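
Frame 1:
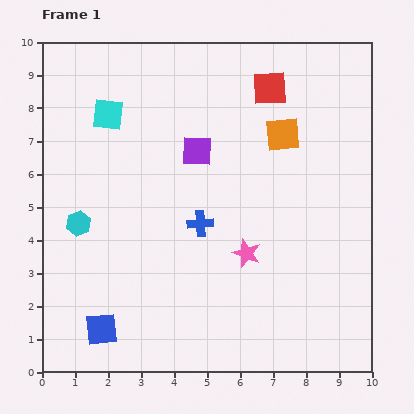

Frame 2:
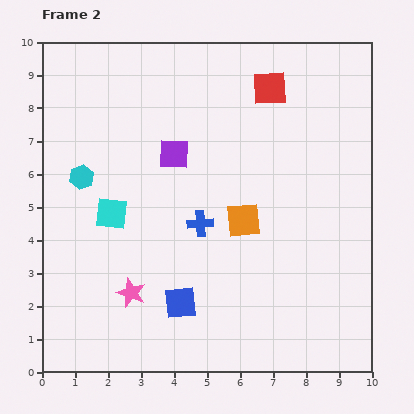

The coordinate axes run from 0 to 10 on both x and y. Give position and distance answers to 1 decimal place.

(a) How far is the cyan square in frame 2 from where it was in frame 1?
3.0

The cyan square moved from (2.0, 7.8) to (2.1, 4.8), a distance of √(0.1² + 3.0²) ≈ 3.0.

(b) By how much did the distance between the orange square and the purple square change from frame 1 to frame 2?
+0.3

Distance in frame 1: 2.6. Distance in frame 2: 2.9.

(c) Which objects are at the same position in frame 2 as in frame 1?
the blue cross, the red square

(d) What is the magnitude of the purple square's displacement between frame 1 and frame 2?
0.7

The purple square moved from (4.7, 6.7) to (4.0, 6.6), a distance of √(0.7² + 0.1²) ≈ 0.7.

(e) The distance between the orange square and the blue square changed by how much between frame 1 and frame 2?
-5.0

Distance in frame 1: 8.1. Distance in frame 2: 3.1.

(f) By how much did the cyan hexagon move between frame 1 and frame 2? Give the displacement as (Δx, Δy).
(0.1, 1.4)

The cyan hexagon was at (1.1, 4.5) in frame 1 and (1.2, 5.9) in frame 2.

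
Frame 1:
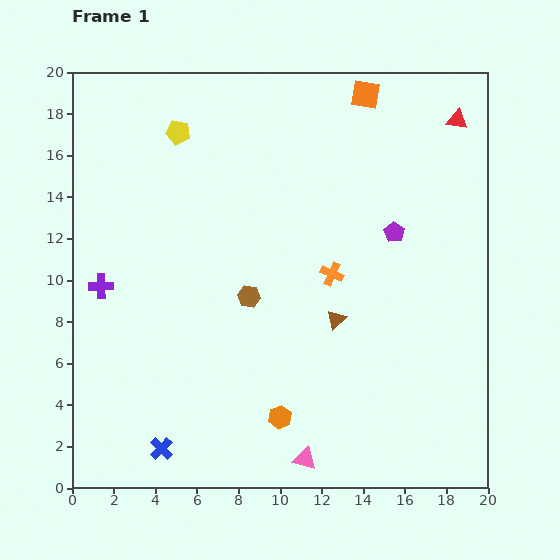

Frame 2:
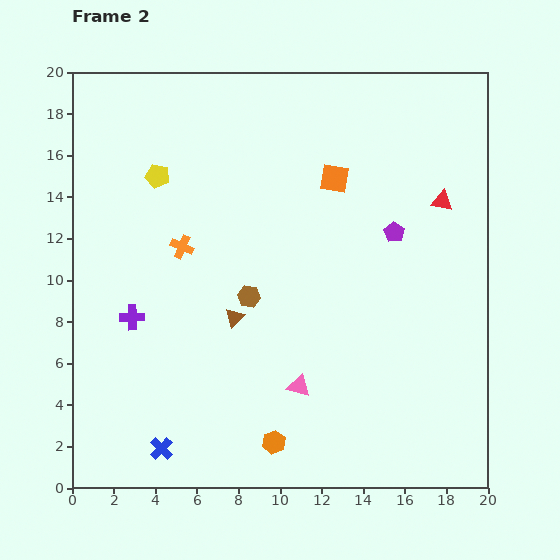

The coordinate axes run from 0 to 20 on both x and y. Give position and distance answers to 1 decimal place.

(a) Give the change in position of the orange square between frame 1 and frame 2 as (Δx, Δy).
(-1.5, -4.0)

The orange square was at (14.1, 18.9) in frame 1 and (12.6, 14.9) in frame 2.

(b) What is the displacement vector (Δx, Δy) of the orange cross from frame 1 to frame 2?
(-7.2, 1.3)

The orange cross was at (12.5, 10.3) in frame 1 and (5.3, 11.6) in frame 2.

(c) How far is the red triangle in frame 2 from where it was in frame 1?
4.0

The red triangle moved from (18.5, 17.7) to (17.8, 13.8), a distance of √(0.7² + 3.9²) ≈ 4.0.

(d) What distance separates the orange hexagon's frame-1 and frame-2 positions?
1.2

The orange hexagon moved from (10.0, 3.4) to (9.7, 2.2), a distance of √(0.3² + 1.2²) ≈ 1.2.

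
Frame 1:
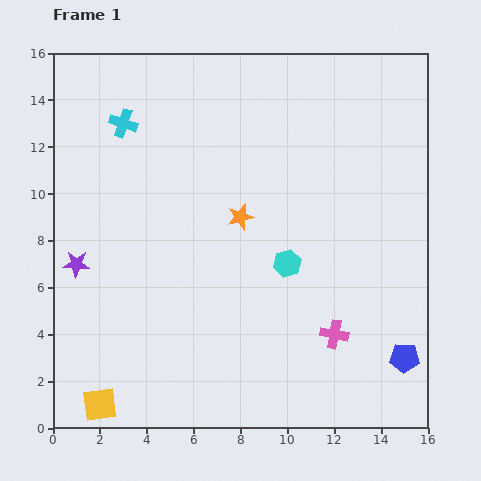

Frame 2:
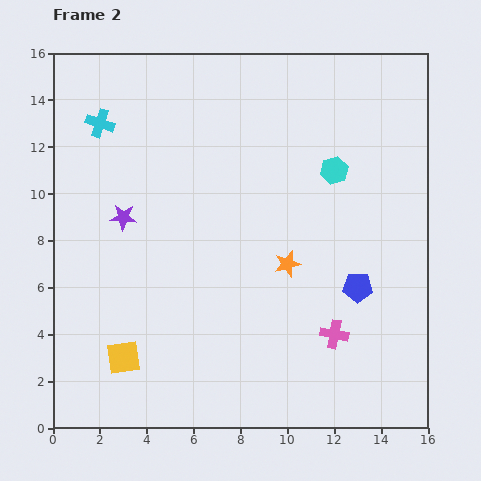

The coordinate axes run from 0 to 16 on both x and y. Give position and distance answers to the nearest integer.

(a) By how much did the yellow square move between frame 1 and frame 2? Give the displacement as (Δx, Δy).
(1, 2)

The yellow square was at (2, 1) in frame 1 and (3, 3) in frame 2.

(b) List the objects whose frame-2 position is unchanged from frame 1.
the pink cross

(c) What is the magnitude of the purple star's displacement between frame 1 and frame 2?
3

The purple star moved from (1, 7) to (3, 9), a distance of √(2² + 2²) ≈ 3.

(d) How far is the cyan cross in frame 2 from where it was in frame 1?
1

The cyan cross moved from (3, 13) to (2, 13), a distance of √(1² + 0²) ≈ 1.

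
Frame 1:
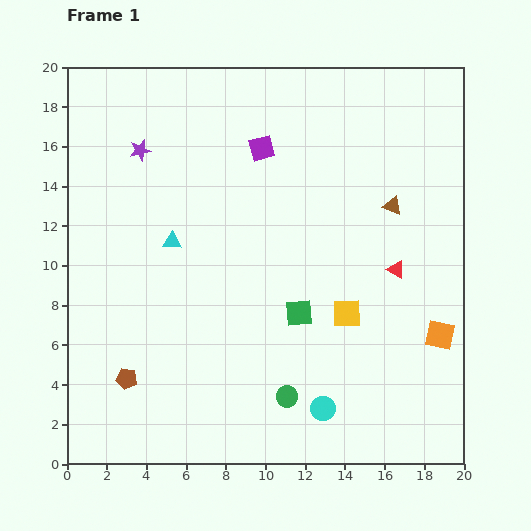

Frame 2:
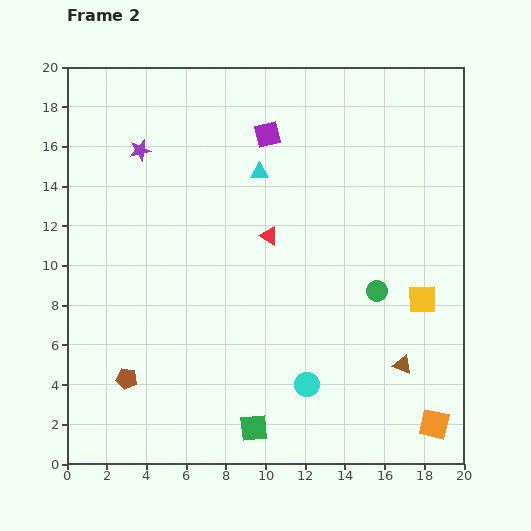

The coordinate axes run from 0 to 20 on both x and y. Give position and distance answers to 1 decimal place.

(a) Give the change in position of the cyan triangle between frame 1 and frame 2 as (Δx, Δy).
(4.4, 3.5)

The cyan triangle was at (5.3, 11.2) in frame 1 and (9.7, 14.7) in frame 2.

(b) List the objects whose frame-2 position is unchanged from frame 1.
the purple star, the brown pentagon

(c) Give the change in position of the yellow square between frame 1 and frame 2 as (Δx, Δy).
(3.8, 0.7)

The yellow square was at (14.1, 7.6) in frame 1 and (17.9, 8.3) in frame 2.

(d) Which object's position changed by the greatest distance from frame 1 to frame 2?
the brown triangle

(moved 8.0; next 7.0)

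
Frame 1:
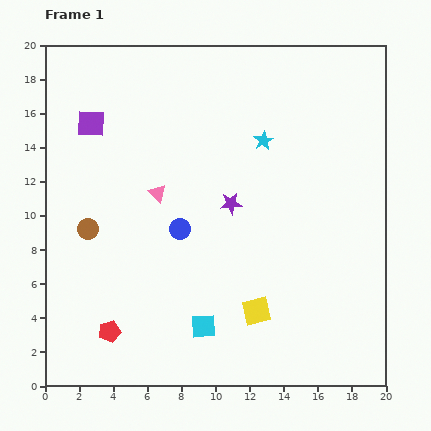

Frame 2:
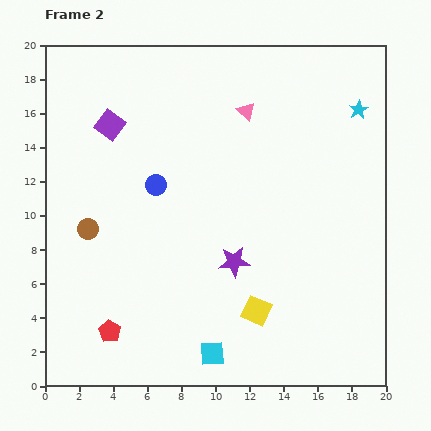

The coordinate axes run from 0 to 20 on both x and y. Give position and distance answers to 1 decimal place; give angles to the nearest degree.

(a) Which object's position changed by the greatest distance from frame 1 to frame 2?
the pink triangle

(moved 7.1; next 5.9)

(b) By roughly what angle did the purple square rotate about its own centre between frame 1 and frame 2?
34° clockwise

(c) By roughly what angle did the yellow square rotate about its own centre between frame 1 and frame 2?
37° clockwise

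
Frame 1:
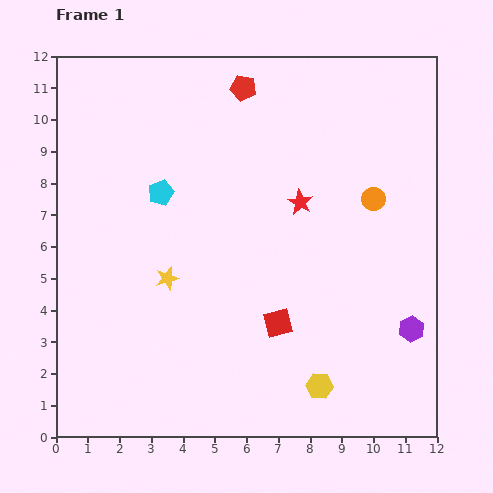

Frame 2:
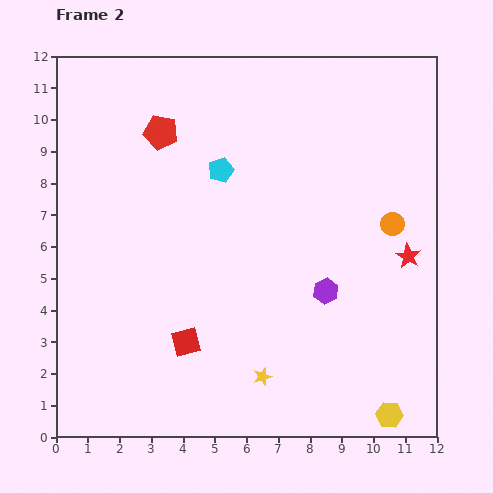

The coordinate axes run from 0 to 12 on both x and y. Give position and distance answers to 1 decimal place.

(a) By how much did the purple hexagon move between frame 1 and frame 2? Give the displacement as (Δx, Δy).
(-2.7, 1.2)

The purple hexagon was at (11.2, 3.4) in frame 1 and (8.5, 4.6) in frame 2.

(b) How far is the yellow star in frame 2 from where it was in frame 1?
4.3

The yellow star moved from (3.5, 5.0) to (6.5, 1.9), a distance of √(3.0² + 3.1²) ≈ 4.3.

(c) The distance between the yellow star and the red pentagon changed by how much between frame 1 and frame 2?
+1.8

Distance in frame 1: 6.5. Distance in frame 2: 8.3.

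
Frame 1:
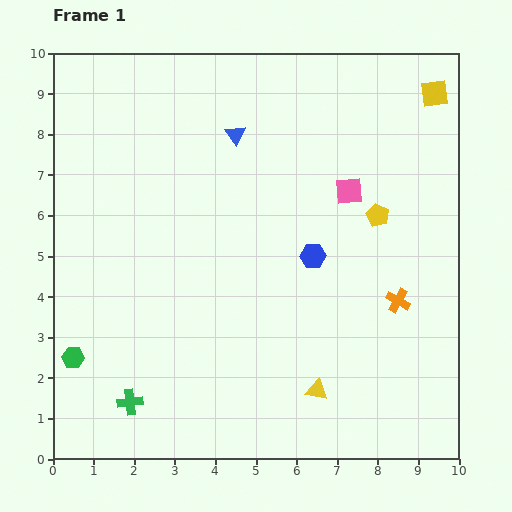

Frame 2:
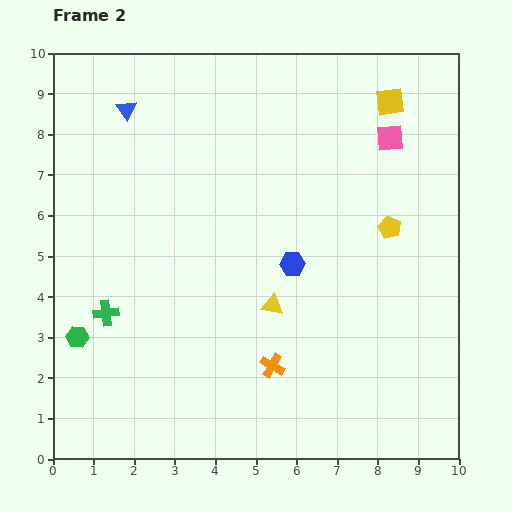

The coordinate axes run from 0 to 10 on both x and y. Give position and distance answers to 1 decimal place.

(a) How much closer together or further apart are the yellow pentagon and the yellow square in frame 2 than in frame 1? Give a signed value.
-0.2

Distance in frame 1: 3.3. Distance in frame 2: 3.1.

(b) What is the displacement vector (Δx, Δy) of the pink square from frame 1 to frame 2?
(1.0, 1.3)

The pink square was at (7.3, 6.6) in frame 1 and (8.3, 7.9) in frame 2.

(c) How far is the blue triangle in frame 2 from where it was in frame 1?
2.8

The blue triangle moved from (4.5, 8.0) to (1.8, 8.6), a distance of √(2.7² + 0.6²) ≈ 2.8.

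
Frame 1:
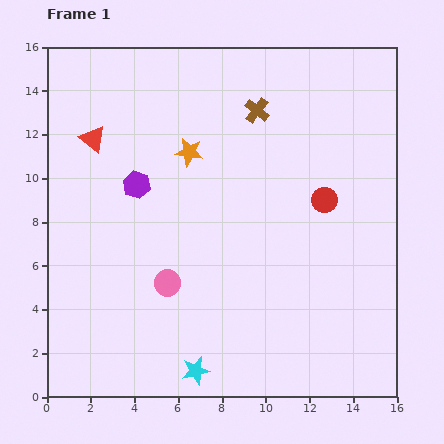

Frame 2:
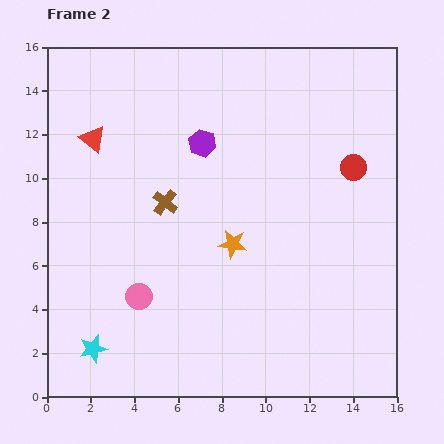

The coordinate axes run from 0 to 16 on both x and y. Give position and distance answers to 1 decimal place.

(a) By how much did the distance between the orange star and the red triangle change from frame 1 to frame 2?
+3.6

Distance in frame 1: 4.4. Distance in frame 2: 8.0.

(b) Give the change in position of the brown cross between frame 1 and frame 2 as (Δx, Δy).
(-4.2, -4.2)

The brown cross was at (9.6, 13.1) in frame 1 and (5.4, 8.9) in frame 2.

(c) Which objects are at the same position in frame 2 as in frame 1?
the red triangle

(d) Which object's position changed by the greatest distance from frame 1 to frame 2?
the brown cross

(moved 5.9; next 4.8)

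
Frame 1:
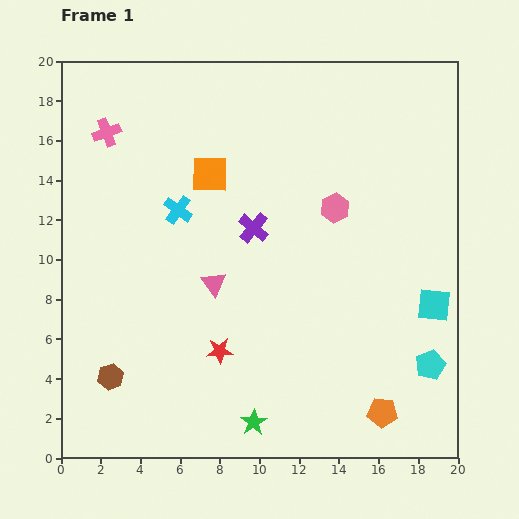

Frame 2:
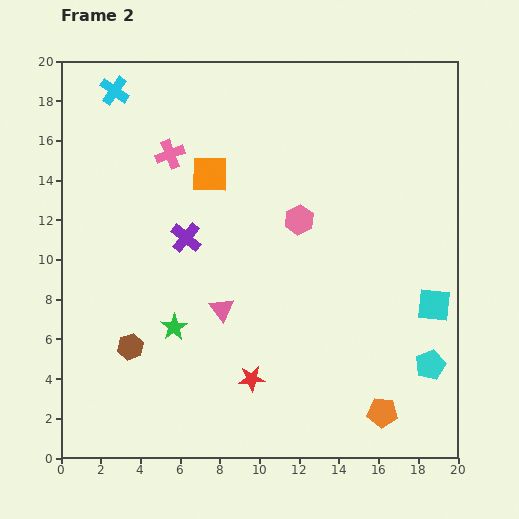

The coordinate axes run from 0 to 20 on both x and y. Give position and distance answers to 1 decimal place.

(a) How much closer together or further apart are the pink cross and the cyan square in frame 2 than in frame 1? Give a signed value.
-3.4

Distance in frame 1: 18.7. Distance in frame 2: 15.3.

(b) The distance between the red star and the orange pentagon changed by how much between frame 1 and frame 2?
-2.0

Distance in frame 1: 8.8. Distance in frame 2: 6.8.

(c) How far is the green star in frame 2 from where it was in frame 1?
6.2

The green star moved from (9.7, 1.8) to (5.7, 6.6), a distance of √(4.0² + 4.8²) ≈ 6.2.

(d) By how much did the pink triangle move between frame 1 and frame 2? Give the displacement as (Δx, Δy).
(0.4, -1.3)

The pink triangle was at (7.7, 8.8) in frame 1 and (8.1, 7.5) in frame 2.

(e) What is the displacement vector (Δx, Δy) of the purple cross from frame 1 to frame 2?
(-3.4, -0.5)

The purple cross was at (9.7, 11.6) in frame 1 and (6.3, 11.1) in frame 2.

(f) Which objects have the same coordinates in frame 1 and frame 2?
the orange square, the cyan pentagon, the cyan square, the orange pentagon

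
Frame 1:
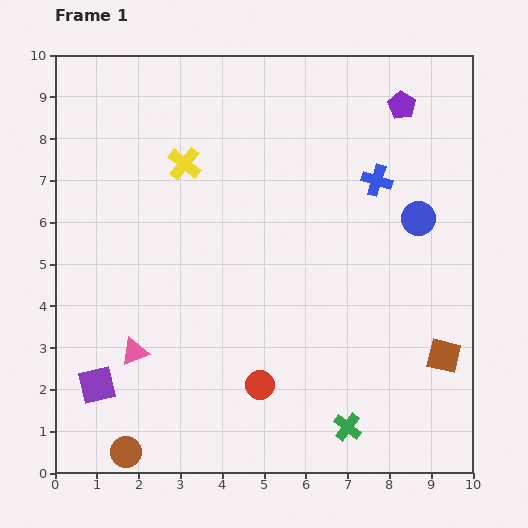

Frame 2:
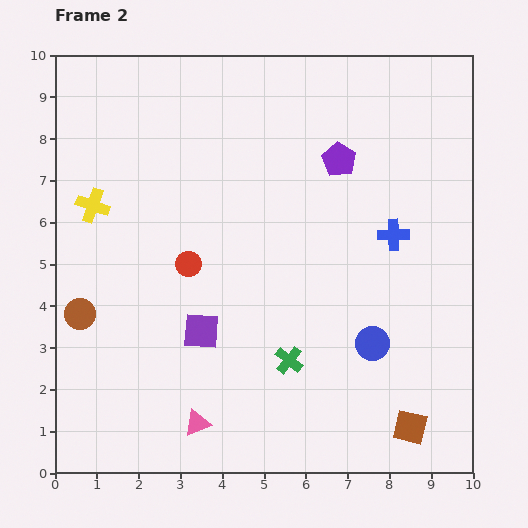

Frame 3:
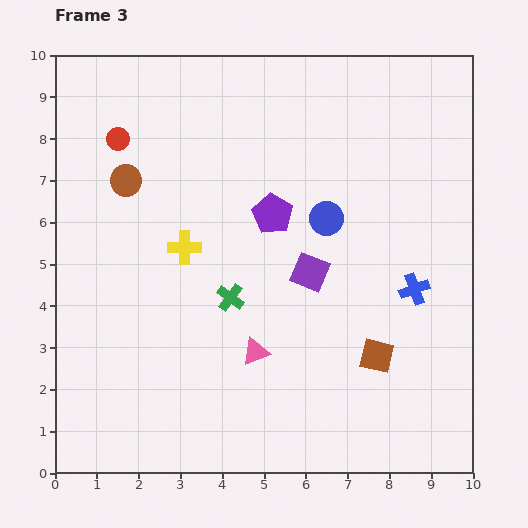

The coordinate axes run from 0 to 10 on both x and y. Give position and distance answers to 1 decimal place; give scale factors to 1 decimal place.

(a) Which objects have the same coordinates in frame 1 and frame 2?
none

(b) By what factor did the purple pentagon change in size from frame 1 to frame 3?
1.4×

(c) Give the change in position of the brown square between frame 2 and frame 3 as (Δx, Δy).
(-0.8, 1.7)

The brown square was at (8.5, 1.1) in frame 2 and (7.7, 2.8) in frame 3.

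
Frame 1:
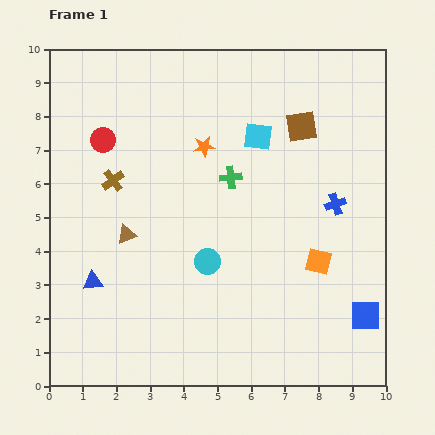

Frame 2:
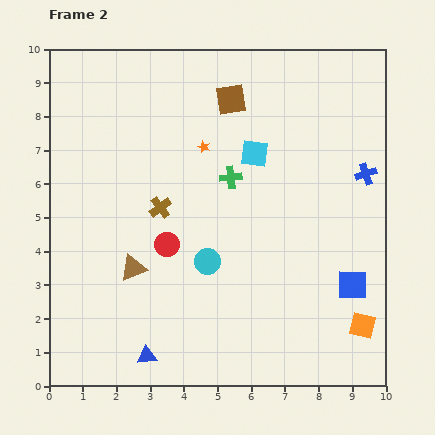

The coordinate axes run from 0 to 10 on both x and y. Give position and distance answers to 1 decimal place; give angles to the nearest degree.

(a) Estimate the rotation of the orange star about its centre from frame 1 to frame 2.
29° clockwise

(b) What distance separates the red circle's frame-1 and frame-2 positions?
3.6

The red circle moved from (1.6, 7.3) to (3.5, 4.2), a distance of √(1.9² + 3.1²) ≈ 3.6.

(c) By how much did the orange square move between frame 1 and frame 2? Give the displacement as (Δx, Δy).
(1.3, -1.9)

The orange square was at (8.0, 3.7) in frame 1 and (9.3, 1.8) in frame 2.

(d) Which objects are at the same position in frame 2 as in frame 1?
the cyan circle, the orange star, the green cross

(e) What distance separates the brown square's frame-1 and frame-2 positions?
2.2

The brown square moved from (7.5, 7.7) to (5.4, 8.5), a distance of √(2.1² + 0.8²) ≈ 2.2.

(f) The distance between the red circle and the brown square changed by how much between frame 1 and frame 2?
-1.2

Distance in frame 1: 5.9. Distance in frame 2: 4.7.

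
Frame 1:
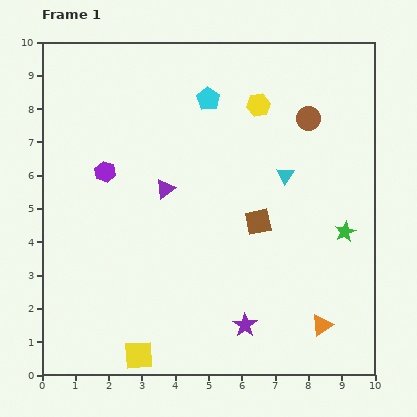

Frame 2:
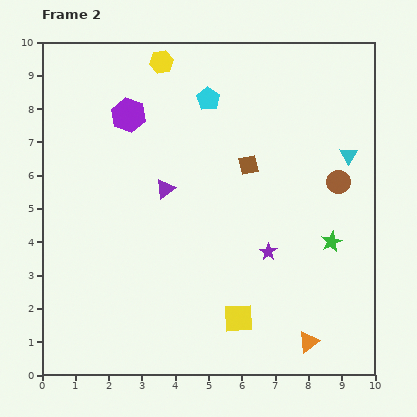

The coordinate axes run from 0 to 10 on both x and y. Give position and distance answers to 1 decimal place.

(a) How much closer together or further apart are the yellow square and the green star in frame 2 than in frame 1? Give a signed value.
-3.6

Distance in frame 1: 7.2. Distance in frame 2: 3.6.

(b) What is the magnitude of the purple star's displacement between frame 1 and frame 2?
2.3

The purple star moved from (6.1, 1.5) to (6.8, 3.7), a distance of √(0.7² + 2.2²) ≈ 2.3.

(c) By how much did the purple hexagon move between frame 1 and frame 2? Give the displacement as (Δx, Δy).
(0.7, 1.7)

The purple hexagon was at (1.9, 6.1) in frame 1 and (2.6, 7.8) in frame 2.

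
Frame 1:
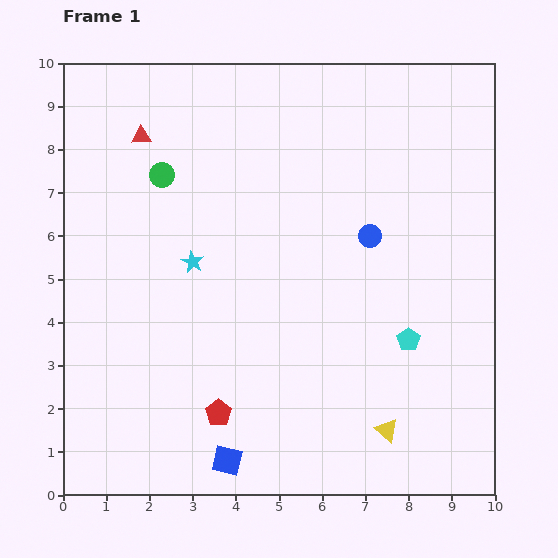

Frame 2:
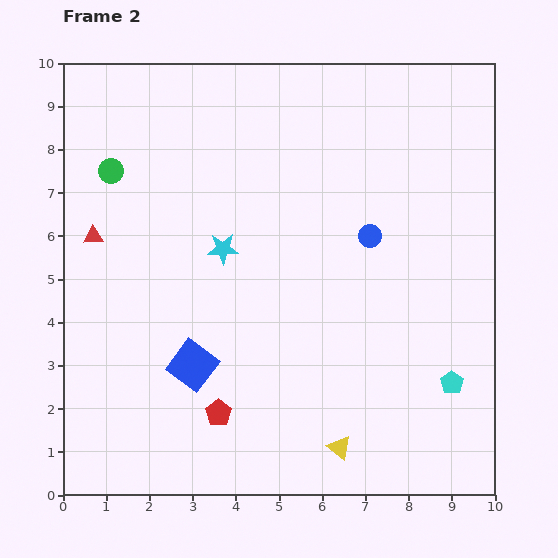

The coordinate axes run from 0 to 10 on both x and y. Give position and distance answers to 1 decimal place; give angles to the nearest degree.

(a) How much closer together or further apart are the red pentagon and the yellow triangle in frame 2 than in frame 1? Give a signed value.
-1.0

Distance in frame 1: 3.9. Distance in frame 2: 2.9.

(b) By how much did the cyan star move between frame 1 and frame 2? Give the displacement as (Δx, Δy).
(0.7, 0.3)

The cyan star was at (3.0, 5.4) in frame 1 and (3.7, 5.7) in frame 2.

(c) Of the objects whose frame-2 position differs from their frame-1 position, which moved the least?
the cyan star

(moved 0.8)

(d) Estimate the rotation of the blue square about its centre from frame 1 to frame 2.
25° clockwise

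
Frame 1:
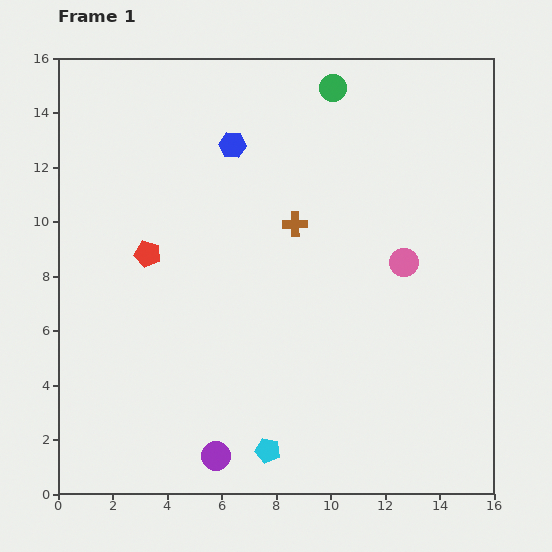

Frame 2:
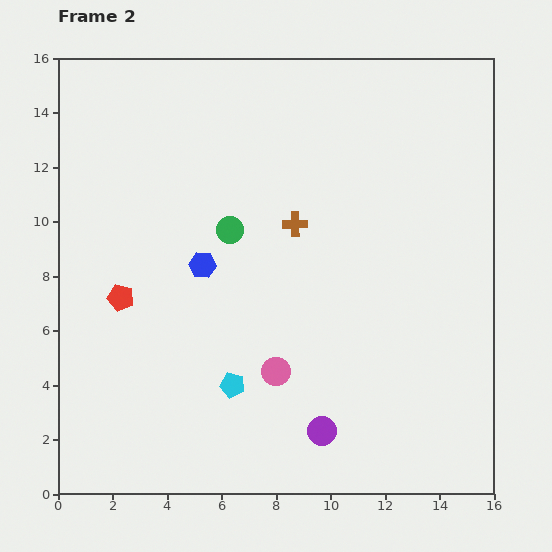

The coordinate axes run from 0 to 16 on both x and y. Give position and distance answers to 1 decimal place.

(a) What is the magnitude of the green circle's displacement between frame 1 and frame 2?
6.4

The green circle moved from (10.1, 14.9) to (6.3, 9.7), a distance of √(3.8² + 5.2²) ≈ 6.4.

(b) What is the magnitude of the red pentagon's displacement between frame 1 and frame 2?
1.9

The red pentagon moved from (3.3, 8.8) to (2.3, 7.2), a distance of √(1.0² + 1.6²) ≈ 1.9.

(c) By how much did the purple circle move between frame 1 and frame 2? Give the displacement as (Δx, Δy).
(3.9, 0.9)

The purple circle was at (5.8, 1.4) in frame 1 and (9.7, 2.3) in frame 2.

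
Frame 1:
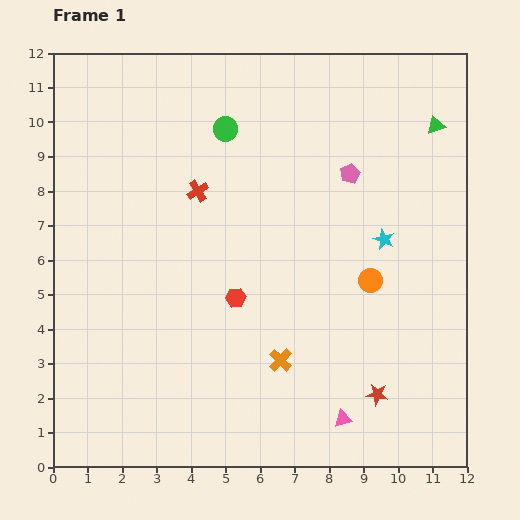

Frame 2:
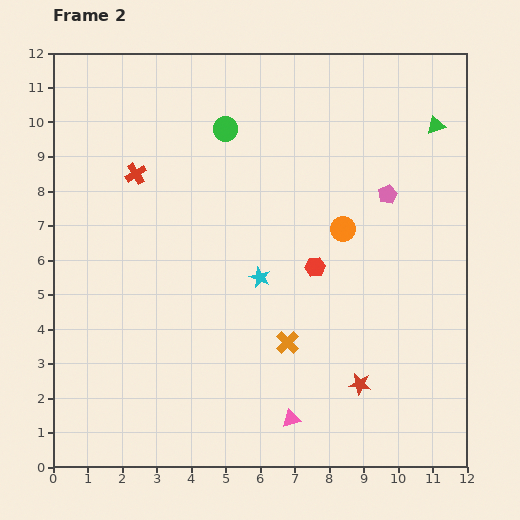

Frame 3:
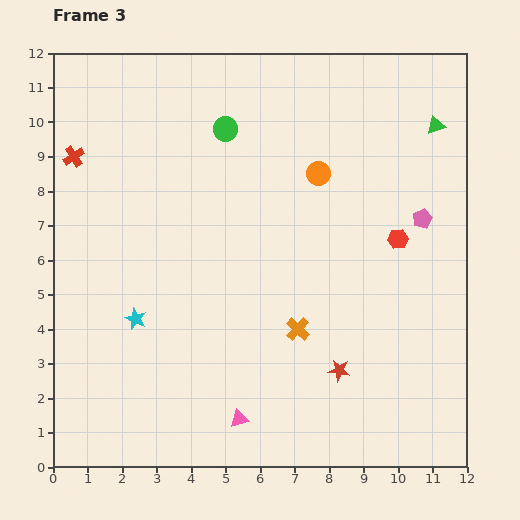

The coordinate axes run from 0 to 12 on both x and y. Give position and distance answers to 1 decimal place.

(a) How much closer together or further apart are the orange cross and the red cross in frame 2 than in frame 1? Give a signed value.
+1.1

Distance in frame 1: 5.5. Distance in frame 2: 6.6.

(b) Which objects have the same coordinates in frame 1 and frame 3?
the green triangle, the green circle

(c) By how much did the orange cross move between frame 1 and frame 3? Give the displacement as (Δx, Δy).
(0.5, 0.9)

The orange cross was at (6.6, 3.1) in frame 1 and (7.1, 4.0) in frame 3.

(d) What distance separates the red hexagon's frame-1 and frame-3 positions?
5.0

The red hexagon moved from (5.3, 4.9) to (10.0, 6.6), a distance of √(4.7² + 1.7²) ≈ 5.0.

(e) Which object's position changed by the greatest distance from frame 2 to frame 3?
the cyan star

(moved 3.8; next 2.5)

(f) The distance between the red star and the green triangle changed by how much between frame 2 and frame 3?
-0.2

Distance in frame 2: 7.8. Distance in frame 3: 7.6.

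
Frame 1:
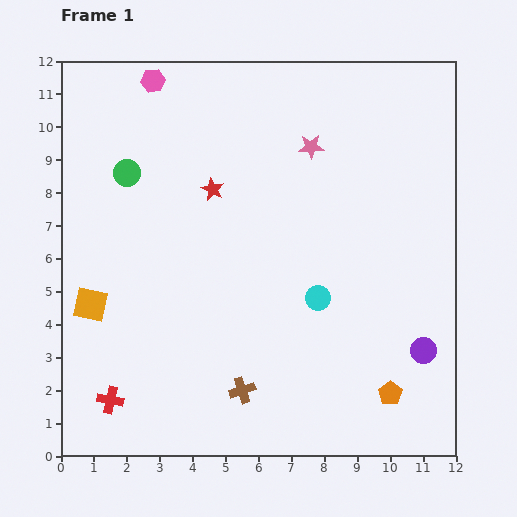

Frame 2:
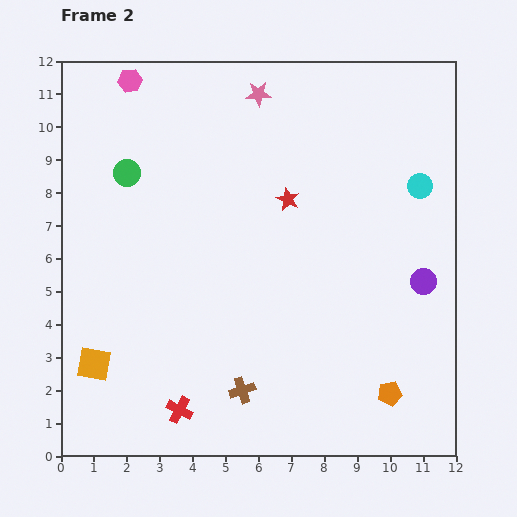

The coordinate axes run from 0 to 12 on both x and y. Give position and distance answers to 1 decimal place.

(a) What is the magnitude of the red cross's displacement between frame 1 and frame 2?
2.1

The red cross moved from (1.5, 1.7) to (3.6, 1.4), a distance of √(2.1² + 0.3²) ≈ 2.1.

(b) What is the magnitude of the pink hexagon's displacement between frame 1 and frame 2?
0.7

The pink hexagon moved from (2.8, 11.4) to (2.1, 11.4), a distance of √(0.7² + 0.0²) ≈ 0.7.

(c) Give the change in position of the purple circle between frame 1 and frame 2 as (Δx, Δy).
(0.0, 2.1)

The purple circle was at (11.0, 3.2) in frame 1 and (11.0, 5.3) in frame 2.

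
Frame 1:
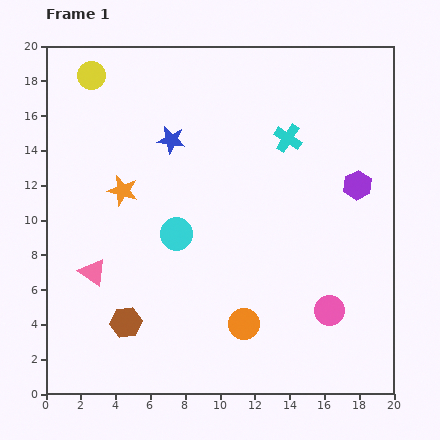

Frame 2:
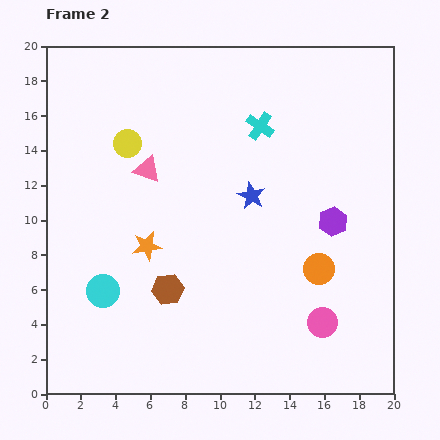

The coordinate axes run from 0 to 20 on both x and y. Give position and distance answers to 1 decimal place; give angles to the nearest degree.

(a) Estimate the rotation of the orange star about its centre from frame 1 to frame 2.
25° counter-clockwise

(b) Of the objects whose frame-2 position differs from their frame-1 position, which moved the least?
the pink circle

(moved 0.8)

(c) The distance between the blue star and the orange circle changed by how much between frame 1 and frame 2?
-5.7

Distance in frame 1: 11.4. Distance in frame 2: 5.7.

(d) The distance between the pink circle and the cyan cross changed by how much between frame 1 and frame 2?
+1.7

Distance in frame 1: 10.2. Distance in frame 2: 11.9.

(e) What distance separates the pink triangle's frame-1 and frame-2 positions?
6.7

The pink triangle moved from (2.7, 7.0) to (5.8, 12.9), a distance of √(3.1² + 5.9²) ≈ 6.7.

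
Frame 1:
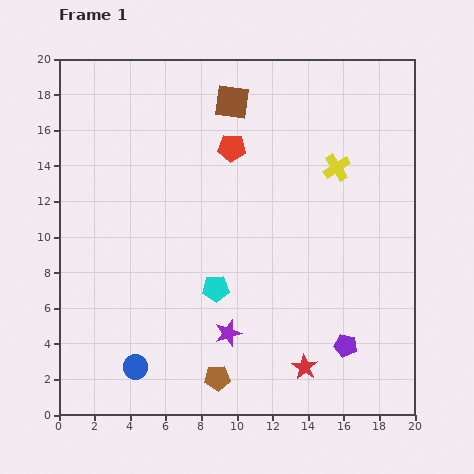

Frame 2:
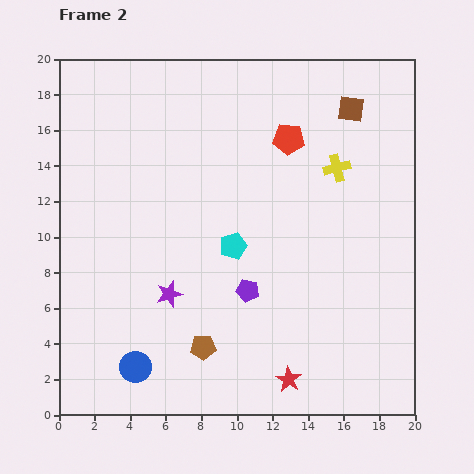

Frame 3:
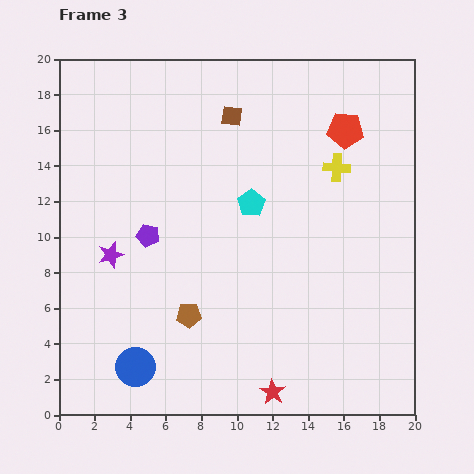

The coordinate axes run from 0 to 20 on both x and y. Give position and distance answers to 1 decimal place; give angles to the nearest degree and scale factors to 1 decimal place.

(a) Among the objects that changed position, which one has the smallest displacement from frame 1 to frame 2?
the red star

(moved 1.1)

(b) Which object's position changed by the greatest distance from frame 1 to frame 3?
the purple pentagon

(moved 12.7; next 7.9)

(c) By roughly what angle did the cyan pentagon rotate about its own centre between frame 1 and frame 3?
30° counter-clockwise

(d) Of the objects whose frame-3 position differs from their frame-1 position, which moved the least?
the brown square

(moved 0.8)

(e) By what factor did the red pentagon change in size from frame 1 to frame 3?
1.3×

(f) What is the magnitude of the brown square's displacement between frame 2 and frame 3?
6.7

The brown square moved from (16.4, 17.2) to (9.7, 16.8), a distance of √(6.7² + 0.4²) ≈ 6.7.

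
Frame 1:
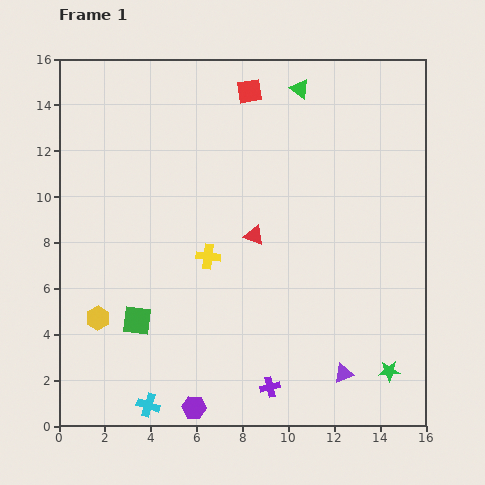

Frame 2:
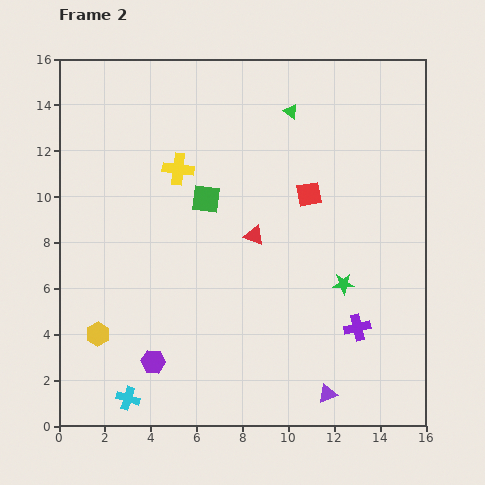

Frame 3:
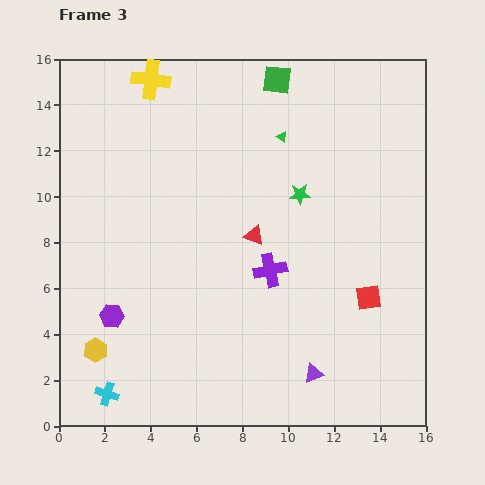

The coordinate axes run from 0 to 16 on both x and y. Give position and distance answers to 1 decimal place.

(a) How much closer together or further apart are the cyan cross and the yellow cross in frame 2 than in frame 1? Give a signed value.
+3.2

Distance in frame 1: 7.0. Distance in frame 2: 10.2.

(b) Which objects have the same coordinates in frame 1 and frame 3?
the red triangle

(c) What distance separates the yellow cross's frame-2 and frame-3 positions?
4.1

The yellow cross moved from (5.2, 11.2) to (4.0, 15.1), a distance of √(1.2² + 3.9²) ≈ 4.1.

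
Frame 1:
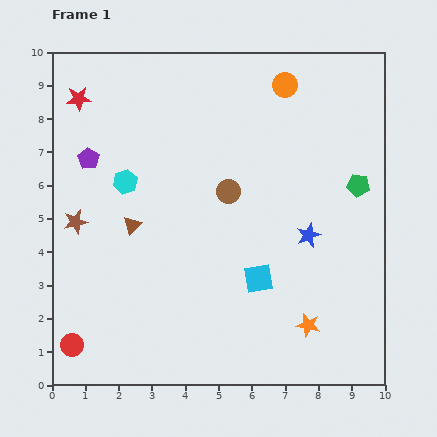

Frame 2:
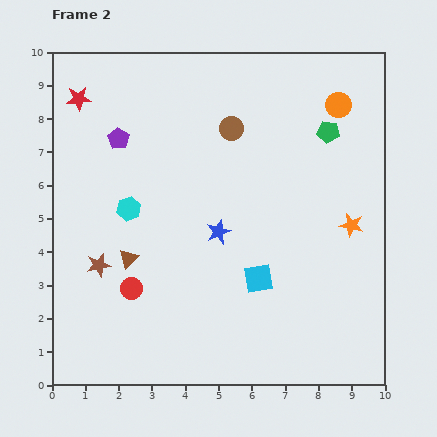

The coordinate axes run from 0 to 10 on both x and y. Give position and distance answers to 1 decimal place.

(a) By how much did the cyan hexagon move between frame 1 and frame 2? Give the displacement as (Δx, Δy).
(0.1, -0.8)

The cyan hexagon was at (2.2, 6.1) in frame 1 and (2.3, 5.3) in frame 2.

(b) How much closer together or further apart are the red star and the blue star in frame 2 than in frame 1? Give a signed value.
-2.2

Distance in frame 1: 8.0. Distance in frame 2: 5.8.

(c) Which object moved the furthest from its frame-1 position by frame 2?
the orange star

(moved 3.3; next 2.7)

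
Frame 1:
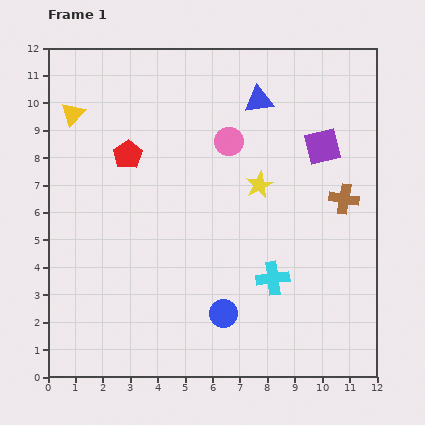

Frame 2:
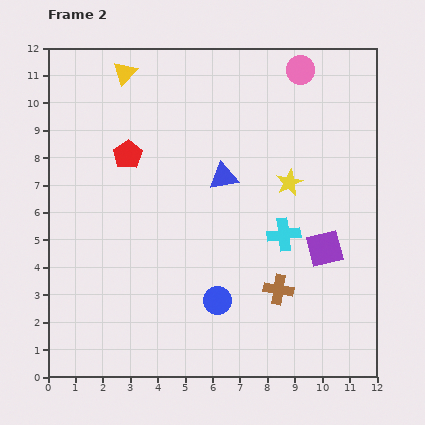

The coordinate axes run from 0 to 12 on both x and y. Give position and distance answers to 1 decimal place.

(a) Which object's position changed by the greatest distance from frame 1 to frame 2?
the brown cross

(moved 4.1; next 3.7)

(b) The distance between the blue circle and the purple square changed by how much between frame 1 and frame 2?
-2.8

Distance in frame 1: 7.1. Distance in frame 2: 4.3.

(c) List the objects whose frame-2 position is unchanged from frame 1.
the red pentagon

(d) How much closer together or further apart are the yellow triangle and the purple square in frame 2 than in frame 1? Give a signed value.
+0.5

Distance in frame 1: 9.2. Distance in frame 2: 9.7.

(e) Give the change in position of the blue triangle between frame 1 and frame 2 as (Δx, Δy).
(-1.3, -2.8)

The blue triangle was at (7.7, 10.1) in frame 1 and (6.4, 7.3) in frame 2.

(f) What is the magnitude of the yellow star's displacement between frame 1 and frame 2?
1.1

The yellow star moved from (7.7, 7.0) to (8.8, 7.1), a distance of √(1.1² + 0.1²) ≈ 1.1.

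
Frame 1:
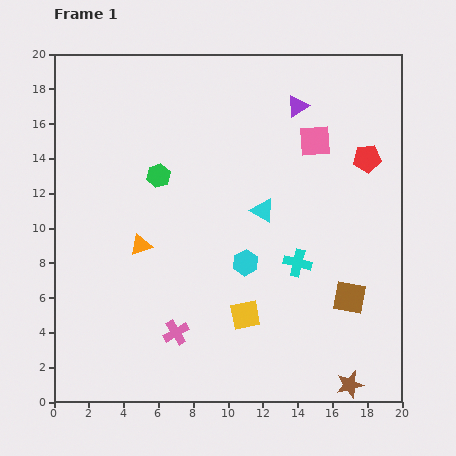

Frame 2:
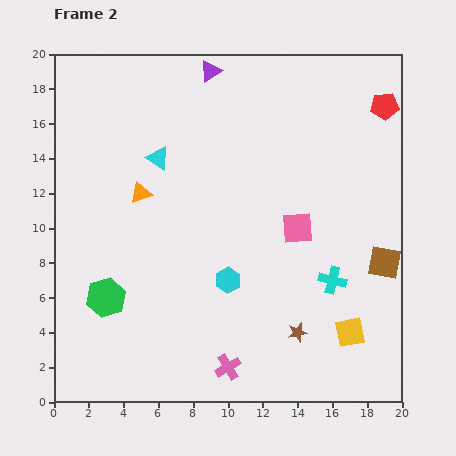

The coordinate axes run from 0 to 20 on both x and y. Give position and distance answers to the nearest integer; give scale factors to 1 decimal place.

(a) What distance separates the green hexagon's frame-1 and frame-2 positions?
8

The green hexagon moved from (6, 13) to (3, 6), a distance of √(3² + 7²) ≈ 8.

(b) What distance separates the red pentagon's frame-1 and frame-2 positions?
3

The red pentagon moved from (18, 14) to (19, 17), a distance of √(1² + 3²) ≈ 3.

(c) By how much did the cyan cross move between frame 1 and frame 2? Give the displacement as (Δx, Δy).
(2, -1)

The cyan cross was at (14, 8) in frame 1 and (16, 7) in frame 2.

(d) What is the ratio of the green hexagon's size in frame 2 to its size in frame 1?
1.7×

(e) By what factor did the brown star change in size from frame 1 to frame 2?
0.7×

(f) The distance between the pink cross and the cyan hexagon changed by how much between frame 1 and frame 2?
-1

Distance in frame 1: 6. Distance in frame 2: 5.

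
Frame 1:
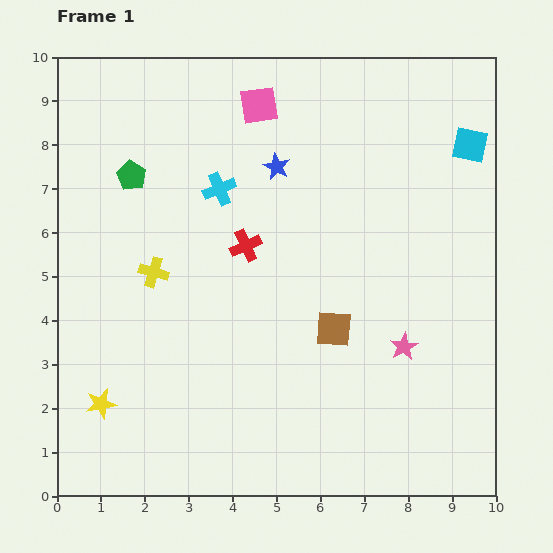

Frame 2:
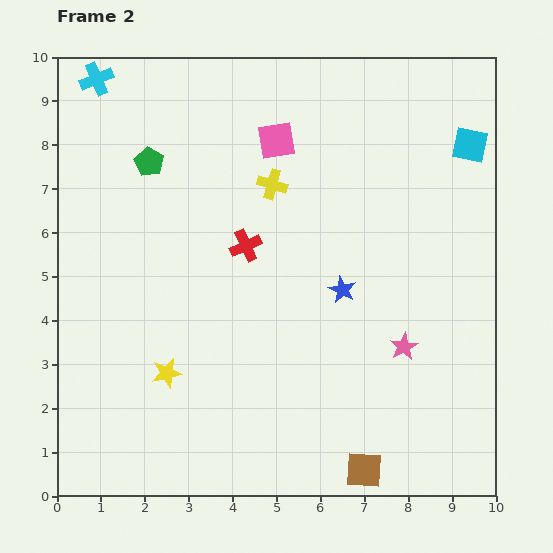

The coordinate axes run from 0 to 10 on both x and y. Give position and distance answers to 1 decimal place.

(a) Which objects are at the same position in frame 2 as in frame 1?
the red cross, the pink star, the cyan square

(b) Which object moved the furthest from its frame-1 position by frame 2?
the cyan cross

(moved 3.8; next 3.4)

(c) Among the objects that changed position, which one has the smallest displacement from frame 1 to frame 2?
the green pentagon

(moved 0.5)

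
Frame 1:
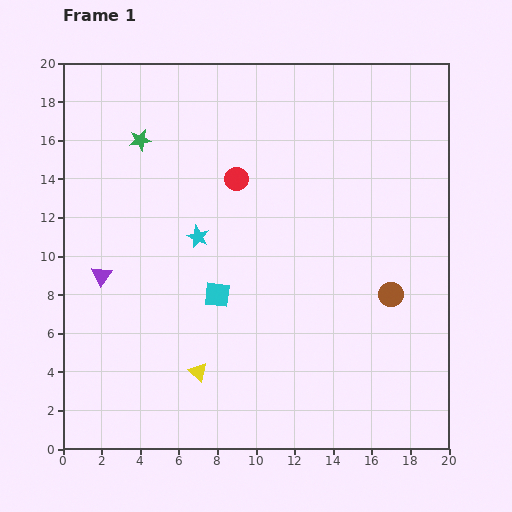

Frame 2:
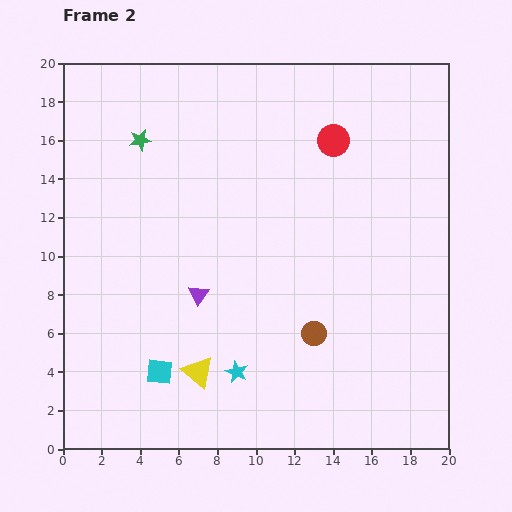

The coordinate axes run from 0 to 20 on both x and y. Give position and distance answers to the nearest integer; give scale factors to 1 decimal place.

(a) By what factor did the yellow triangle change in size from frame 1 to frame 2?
1.7×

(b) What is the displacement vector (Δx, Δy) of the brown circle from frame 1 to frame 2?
(-4, -2)

The brown circle was at (17, 8) in frame 1 and (13, 6) in frame 2.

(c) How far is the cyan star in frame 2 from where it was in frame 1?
7

The cyan star moved from (7, 11) to (9, 4), a distance of √(2² + 7²) ≈ 7.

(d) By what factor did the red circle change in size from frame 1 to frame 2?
1.4×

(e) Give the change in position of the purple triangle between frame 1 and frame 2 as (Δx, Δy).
(5, -1)

The purple triangle was at (2, 9) in frame 1 and (7, 8) in frame 2.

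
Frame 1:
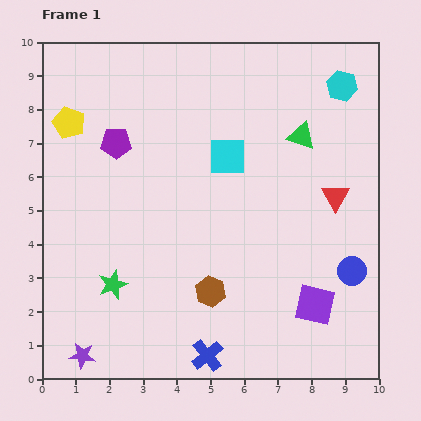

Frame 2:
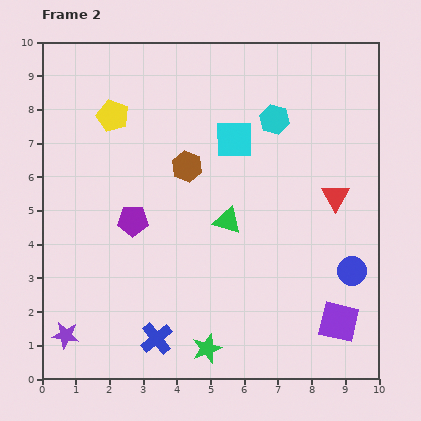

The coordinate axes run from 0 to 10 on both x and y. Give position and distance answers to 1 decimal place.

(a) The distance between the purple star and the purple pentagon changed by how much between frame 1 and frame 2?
-2.5

Distance in frame 1: 6.4. Distance in frame 2: 3.9.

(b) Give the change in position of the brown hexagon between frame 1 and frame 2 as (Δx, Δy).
(-0.7, 3.7)

The brown hexagon was at (5.0, 2.6) in frame 1 and (4.3, 6.3) in frame 2.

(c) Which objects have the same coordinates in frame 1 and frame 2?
the red triangle, the blue circle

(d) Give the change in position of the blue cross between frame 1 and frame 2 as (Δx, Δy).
(-1.5, 0.5)

The blue cross was at (4.9, 0.7) in frame 1 and (3.4, 1.2) in frame 2.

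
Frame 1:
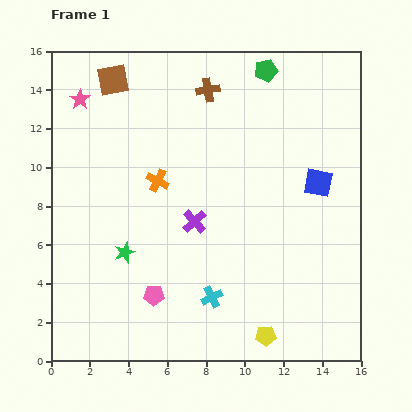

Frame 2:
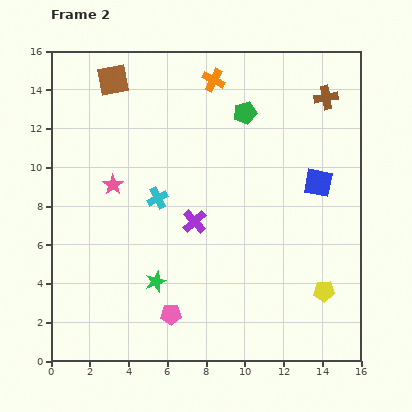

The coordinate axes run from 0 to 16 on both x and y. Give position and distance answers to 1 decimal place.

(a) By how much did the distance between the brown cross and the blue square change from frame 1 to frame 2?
-3.1

Distance in frame 1: 7.5. Distance in frame 2: 4.4.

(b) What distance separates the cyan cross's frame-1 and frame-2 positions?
5.8

The cyan cross moved from (8.3, 3.3) to (5.5, 8.4), a distance of √(2.8² + 5.1²) ≈ 5.8.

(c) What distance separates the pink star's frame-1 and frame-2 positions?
4.7

The pink star moved from (1.5, 13.5) to (3.2, 9.1), a distance of √(1.7² + 4.4²) ≈ 4.7.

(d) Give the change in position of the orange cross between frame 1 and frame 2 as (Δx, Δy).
(2.9, 5.2)

The orange cross was at (5.5, 9.3) in frame 1 and (8.4, 14.5) in frame 2.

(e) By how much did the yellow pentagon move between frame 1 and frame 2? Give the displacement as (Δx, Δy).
(3.0, 2.3)

The yellow pentagon was at (11.1, 1.3) in frame 1 and (14.1, 3.6) in frame 2.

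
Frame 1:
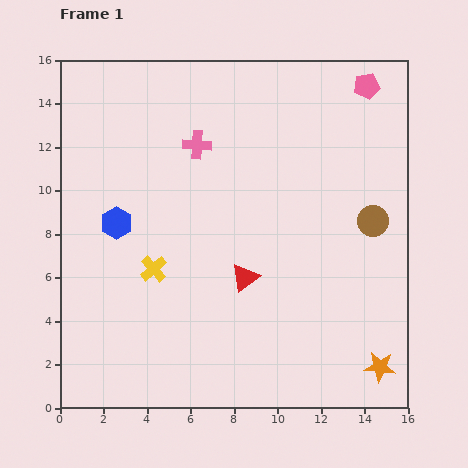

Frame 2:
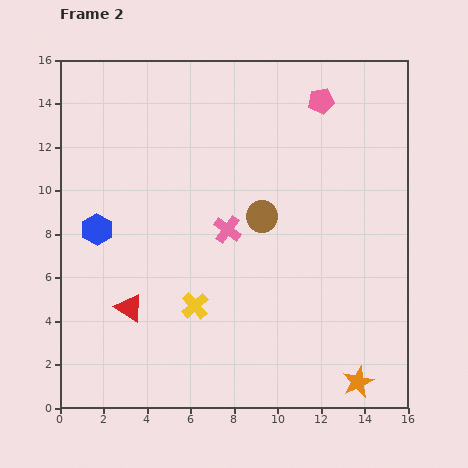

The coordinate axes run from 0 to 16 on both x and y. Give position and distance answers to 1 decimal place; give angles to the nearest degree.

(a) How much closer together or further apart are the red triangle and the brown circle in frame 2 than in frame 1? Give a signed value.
+1.0

Distance in frame 1: 6.4. Distance in frame 2: 7.4.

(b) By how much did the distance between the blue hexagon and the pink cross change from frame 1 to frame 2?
+0.8

Distance in frame 1: 5.2. Distance in frame 2: 6.0.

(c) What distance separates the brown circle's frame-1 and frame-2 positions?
5.1

The brown circle moved from (14.4, 8.6) to (9.3, 8.8), a distance of √(5.1² + 0.2²) ≈ 5.1.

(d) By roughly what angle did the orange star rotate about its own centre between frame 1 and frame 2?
30° counter-clockwise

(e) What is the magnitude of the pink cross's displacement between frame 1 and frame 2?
4.1

The pink cross moved from (6.3, 12.1) to (7.7, 8.2), a distance of √(1.4² + 3.9²) ≈ 4.1.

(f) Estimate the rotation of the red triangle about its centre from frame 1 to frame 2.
50° counter-clockwise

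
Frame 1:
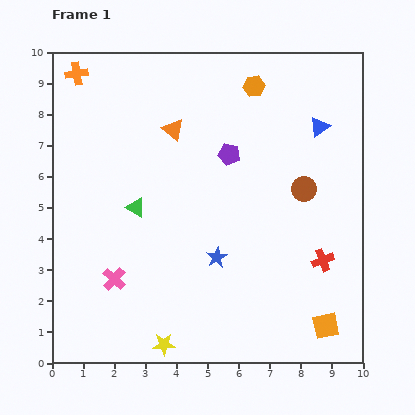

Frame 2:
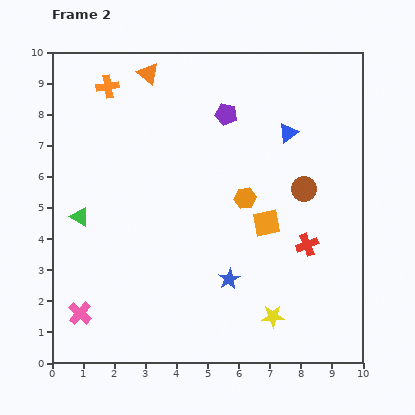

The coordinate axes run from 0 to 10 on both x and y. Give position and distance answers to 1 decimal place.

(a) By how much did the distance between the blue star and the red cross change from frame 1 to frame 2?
-0.7

Distance in frame 1: 3.4. Distance in frame 2: 2.7.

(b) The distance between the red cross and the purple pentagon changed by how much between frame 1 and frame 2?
+0.4

Distance in frame 1: 4.5. Distance in frame 2: 4.9.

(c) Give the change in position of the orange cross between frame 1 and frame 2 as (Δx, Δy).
(1.0, -0.4)

The orange cross was at (0.8, 9.3) in frame 1 and (1.8, 8.9) in frame 2.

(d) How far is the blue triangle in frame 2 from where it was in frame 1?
1.0

The blue triangle moved from (8.6, 7.6) to (7.6, 7.4), a distance of √(1.0² + 0.2²) ≈ 1.0.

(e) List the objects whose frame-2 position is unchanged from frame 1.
the brown circle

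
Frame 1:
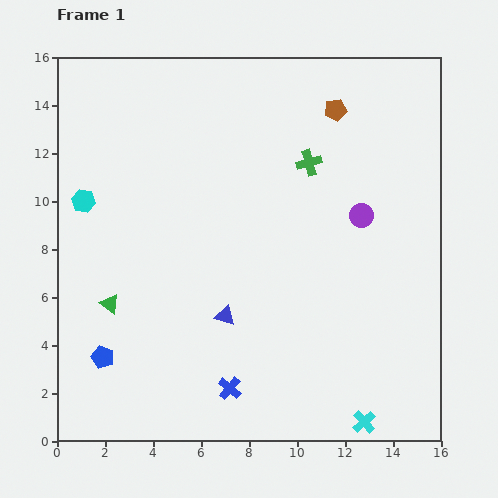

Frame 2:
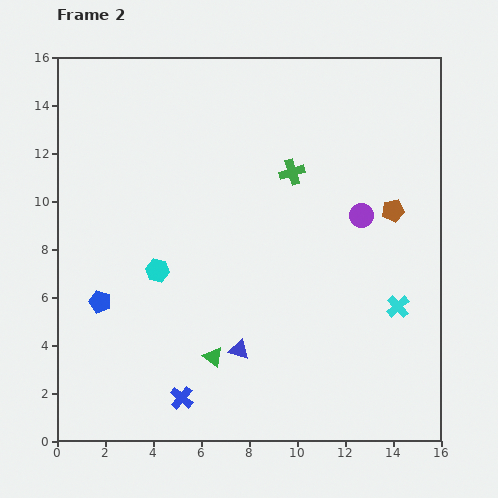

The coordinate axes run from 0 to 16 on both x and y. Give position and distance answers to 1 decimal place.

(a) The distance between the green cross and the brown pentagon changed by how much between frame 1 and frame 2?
+2.0

Distance in frame 1: 2.5. Distance in frame 2: 4.5.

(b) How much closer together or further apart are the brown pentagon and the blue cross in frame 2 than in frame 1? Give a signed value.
-0.6

Distance in frame 1: 12.4. Distance in frame 2: 11.8.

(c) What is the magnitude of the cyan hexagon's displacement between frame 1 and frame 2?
4.2

The cyan hexagon moved from (1.1, 10.0) to (4.2, 7.1), a distance of √(3.1² + 2.9²) ≈ 4.2.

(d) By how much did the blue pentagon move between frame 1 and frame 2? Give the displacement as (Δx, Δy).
(-0.1, 2.3)

The blue pentagon was at (1.9, 3.5) in frame 1 and (1.8, 5.8) in frame 2.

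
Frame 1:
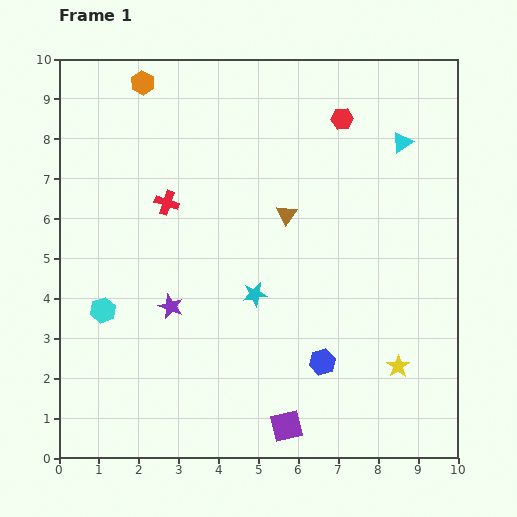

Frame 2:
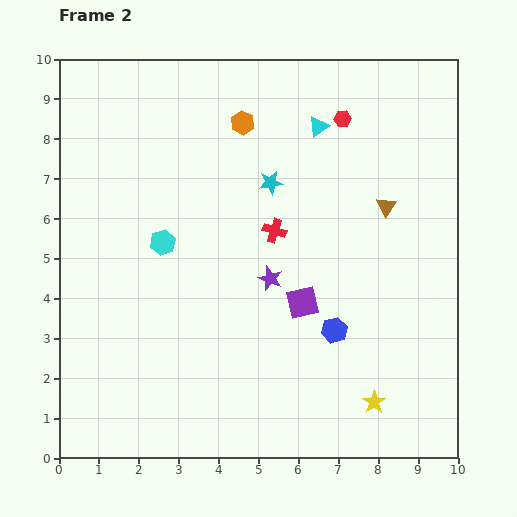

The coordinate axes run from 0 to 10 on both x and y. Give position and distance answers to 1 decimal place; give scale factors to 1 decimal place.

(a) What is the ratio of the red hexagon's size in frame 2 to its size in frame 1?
0.8×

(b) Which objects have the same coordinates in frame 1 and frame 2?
the red hexagon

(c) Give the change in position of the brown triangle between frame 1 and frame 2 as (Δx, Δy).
(2.5, 0.2)

The brown triangle was at (5.7, 6.1) in frame 1 and (8.2, 6.3) in frame 2.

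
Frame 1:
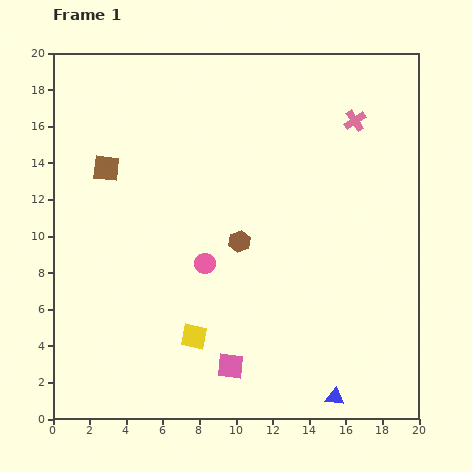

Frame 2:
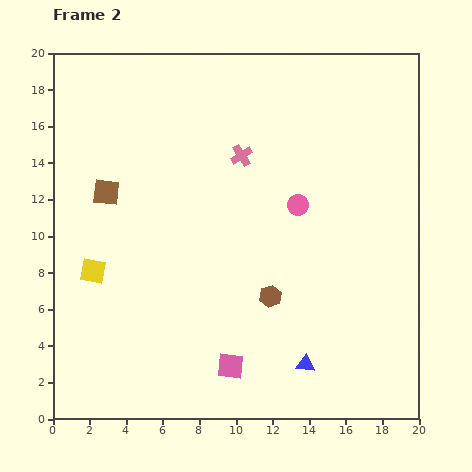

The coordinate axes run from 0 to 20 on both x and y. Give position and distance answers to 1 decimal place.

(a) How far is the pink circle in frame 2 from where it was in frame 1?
6.0

The pink circle moved from (8.3, 8.5) to (13.4, 11.7), a distance of √(5.1² + 3.2²) ≈ 6.0.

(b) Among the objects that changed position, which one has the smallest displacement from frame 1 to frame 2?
the brown square

(moved 1.3)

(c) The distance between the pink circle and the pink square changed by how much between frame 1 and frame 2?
+3.7

Distance in frame 1: 5.8. Distance in frame 2: 9.5.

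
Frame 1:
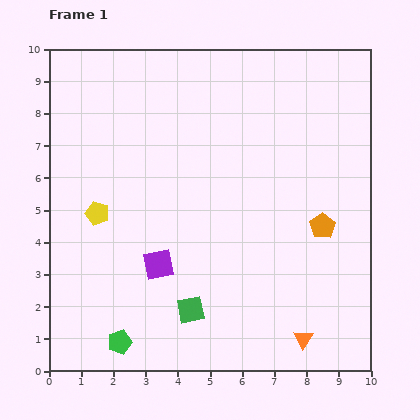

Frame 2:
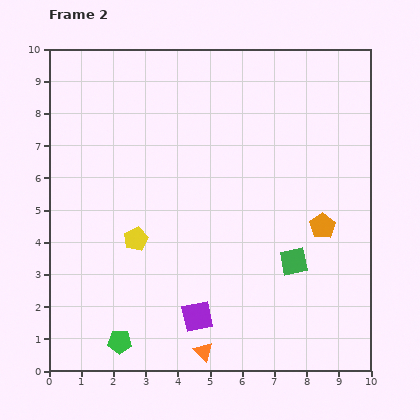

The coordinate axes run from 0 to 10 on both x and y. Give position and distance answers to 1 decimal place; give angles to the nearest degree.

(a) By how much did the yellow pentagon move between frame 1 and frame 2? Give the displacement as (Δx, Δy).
(1.2, -0.8)

The yellow pentagon was at (1.5, 4.9) in frame 1 and (2.7, 4.1) in frame 2.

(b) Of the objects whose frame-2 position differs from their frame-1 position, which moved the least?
the yellow pentagon

(moved 1.4)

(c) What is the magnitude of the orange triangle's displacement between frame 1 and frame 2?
3.1

The orange triangle moved from (7.9, 1.0) to (4.8, 0.6), a distance of √(3.1² + 0.4²) ≈ 3.1.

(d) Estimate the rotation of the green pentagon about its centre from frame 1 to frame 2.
19° clockwise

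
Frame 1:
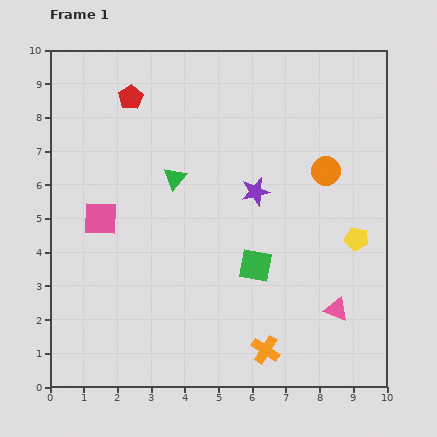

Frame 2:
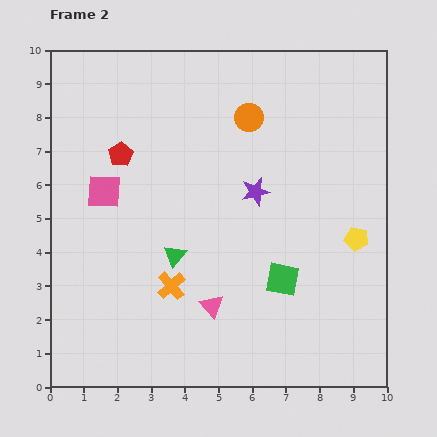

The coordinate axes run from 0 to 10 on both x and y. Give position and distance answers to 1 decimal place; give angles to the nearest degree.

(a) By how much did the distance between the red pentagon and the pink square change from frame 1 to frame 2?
-2.5

Distance in frame 1: 3.7. Distance in frame 2: 1.2.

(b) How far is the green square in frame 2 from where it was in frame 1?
0.9

The green square moved from (6.1, 3.6) to (6.9, 3.2), a distance of √(0.8² + 0.4²) ≈ 0.9.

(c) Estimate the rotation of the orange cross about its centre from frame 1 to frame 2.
16° clockwise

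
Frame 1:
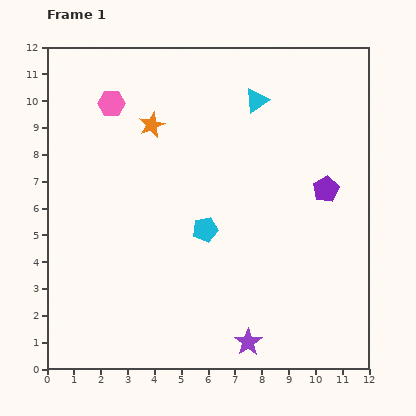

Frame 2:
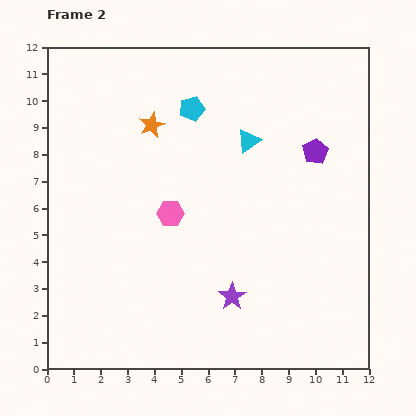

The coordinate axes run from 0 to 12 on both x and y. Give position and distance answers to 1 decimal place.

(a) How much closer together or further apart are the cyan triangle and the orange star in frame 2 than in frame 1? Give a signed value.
-0.4

Distance in frame 1: 4.0. Distance in frame 2: 3.6.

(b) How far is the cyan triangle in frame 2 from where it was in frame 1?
1.5

The cyan triangle moved from (7.8, 10.0) to (7.5, 8.5), a distance of √(0.3² + 1.5²) ≈ 1.5.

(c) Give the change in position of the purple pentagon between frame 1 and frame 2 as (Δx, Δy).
(-0.4, 1.4)

The purple pentagon was at (10.4, 6.7) in frame 1 and (10.0, 8.1) in frame 2.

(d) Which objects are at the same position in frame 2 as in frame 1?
the orange star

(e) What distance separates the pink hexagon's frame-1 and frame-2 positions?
4.7

The pink hexagon moved from (2.4, 9.9) to (4.6, 5.8), a distance of √(2.2² + 4.1²) ≈ 4.7.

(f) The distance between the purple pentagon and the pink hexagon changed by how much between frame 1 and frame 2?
-2.7

Distance in frame 1: 8.6. Distance in frame 2: 5.9.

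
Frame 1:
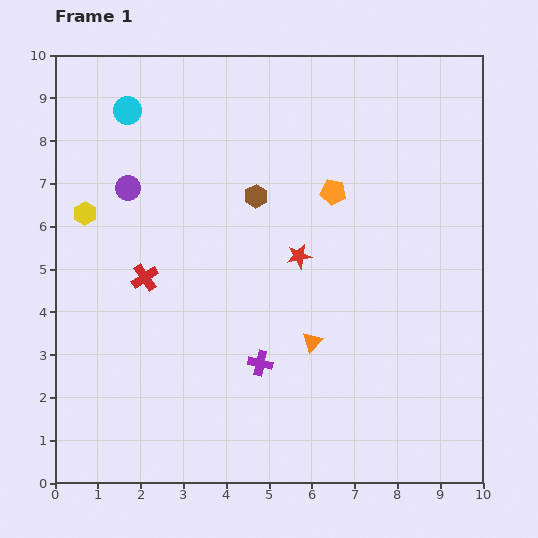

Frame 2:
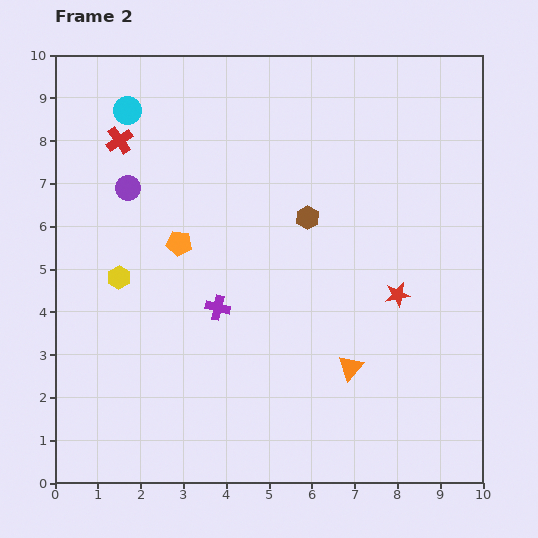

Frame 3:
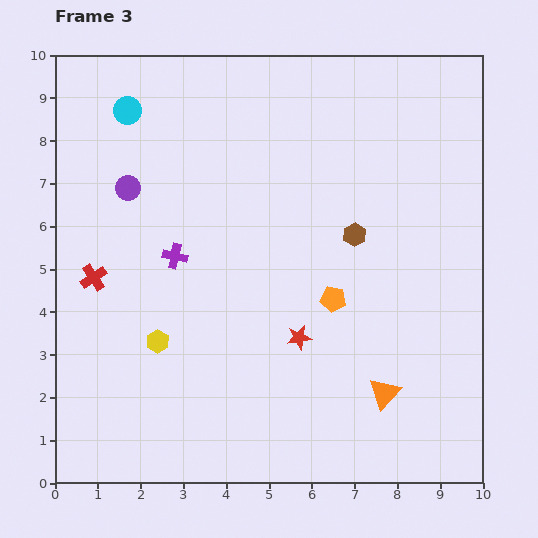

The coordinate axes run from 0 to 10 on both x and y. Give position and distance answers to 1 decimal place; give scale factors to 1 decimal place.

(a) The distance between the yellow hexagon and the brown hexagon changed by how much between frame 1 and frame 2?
+0.6

Distance in frame 1: 4.0. Distance in frame 2: 4.6.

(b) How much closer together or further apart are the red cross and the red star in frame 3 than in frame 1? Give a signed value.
+1.4

Distance in frame 1: 3.6. Distance in frame 3: 5.0.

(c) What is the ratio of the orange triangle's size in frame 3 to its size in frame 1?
1.6×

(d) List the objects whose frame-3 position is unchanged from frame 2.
the purple circle, the cyan circle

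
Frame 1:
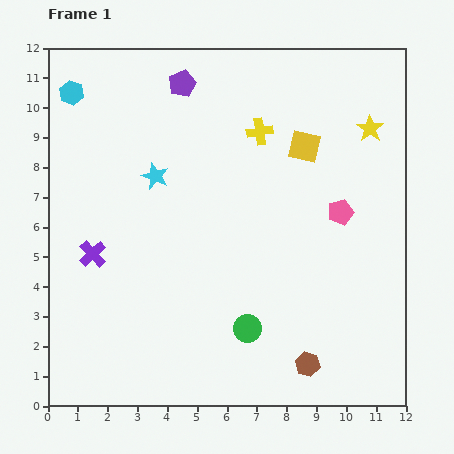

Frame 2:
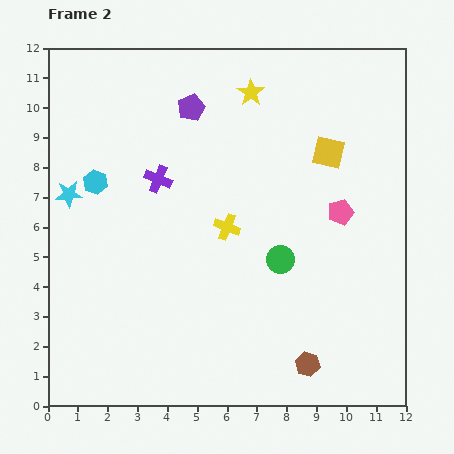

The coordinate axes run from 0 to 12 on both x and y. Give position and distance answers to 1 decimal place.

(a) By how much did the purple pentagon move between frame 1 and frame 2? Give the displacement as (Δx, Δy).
(0.3, -0.8)

The purple pentagon was at (4.5, 10.8) in frame 1 and (4.8, 10.0) in frame 2.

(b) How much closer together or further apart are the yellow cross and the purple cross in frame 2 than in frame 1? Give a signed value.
-4.1

Distance in frame 1: 6.9. Distance in frame 2: 2.8.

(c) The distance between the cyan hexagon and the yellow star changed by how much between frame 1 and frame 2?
-4.1

Distance in frame 1: 10.1. Distance in frame 2: 6.0.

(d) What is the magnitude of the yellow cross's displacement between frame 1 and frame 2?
3.4

The yellow cross moved from (7.1, 9.2) to (6.0, 6.0), a distance of √(1.1² + 3.2²) ≈ 3.4.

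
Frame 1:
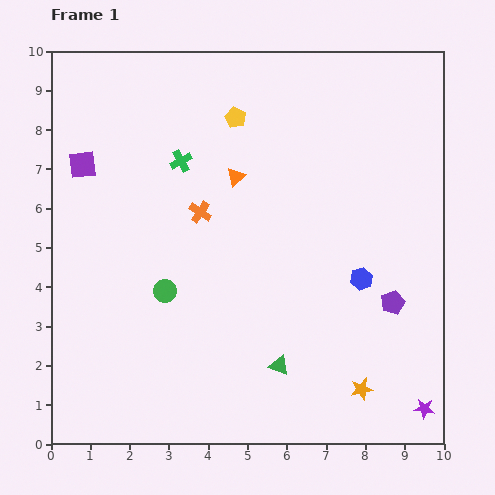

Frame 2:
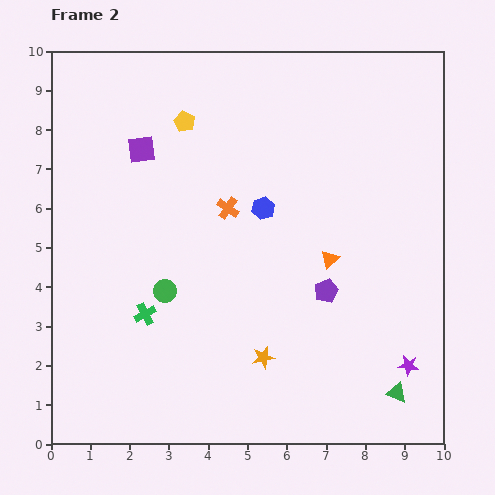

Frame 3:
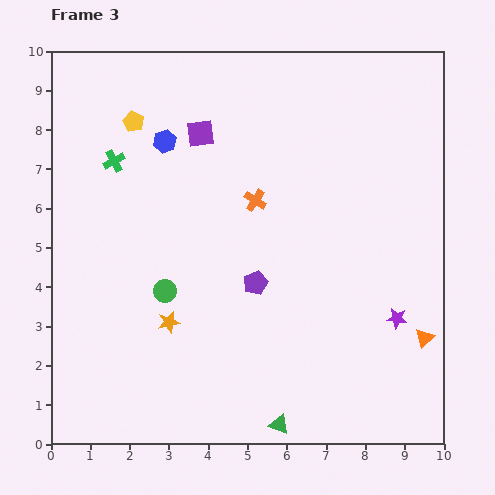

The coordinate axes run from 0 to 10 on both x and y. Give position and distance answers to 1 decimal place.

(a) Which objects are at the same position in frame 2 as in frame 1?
the green circle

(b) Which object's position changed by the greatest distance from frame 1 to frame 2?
the green cross

(moved 4.0; next 3.2)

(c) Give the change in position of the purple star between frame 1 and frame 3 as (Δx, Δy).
(-0.7, 2.3)

The purple star was at (9.5, 0.9) in frame 1 and (8.8, 3.2) in frame 3.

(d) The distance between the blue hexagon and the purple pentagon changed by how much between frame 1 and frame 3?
+3.3

Distance in frame 1: 1.0. Distance in frame 3: 4.3.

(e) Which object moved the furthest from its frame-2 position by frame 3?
the green cross

(moved 4.0; next 3.1)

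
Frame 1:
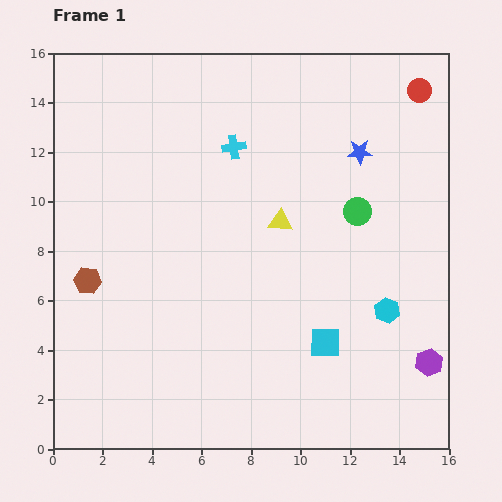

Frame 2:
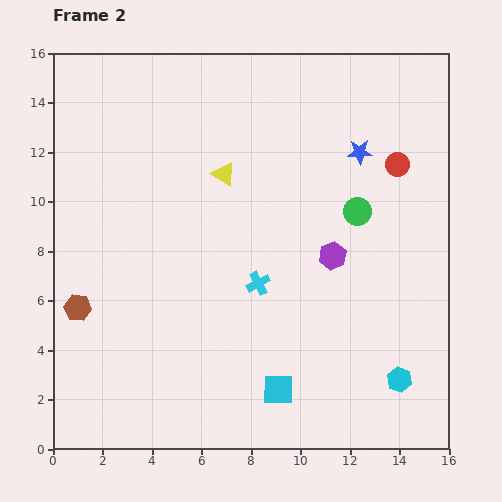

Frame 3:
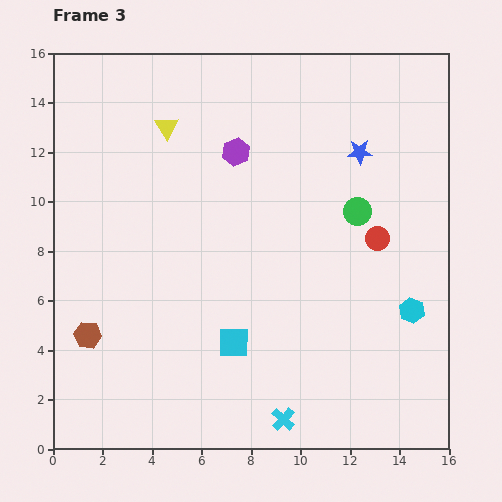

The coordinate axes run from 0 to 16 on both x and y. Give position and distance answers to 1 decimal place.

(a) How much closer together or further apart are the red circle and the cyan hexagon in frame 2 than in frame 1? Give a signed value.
-0.3

Distance in frame 1: 9.0. Distance in frame 2: 8.7.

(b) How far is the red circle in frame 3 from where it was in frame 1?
6.2

The red circle moved from (14.8, 14.5) to (13.1, 8.5), a distance of √(1.7² + 6.0²) ≈ 6.2.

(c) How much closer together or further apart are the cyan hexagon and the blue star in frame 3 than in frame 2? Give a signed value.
-2.6

Distance in frame 2: 9.3. Distance in frame 3: 6.7.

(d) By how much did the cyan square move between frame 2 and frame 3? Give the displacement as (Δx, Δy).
(-1.8, 1.9)

The cyan square was at (9.1, 2.4) in frame 2 and (7.3, 4.3) in frame 3.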